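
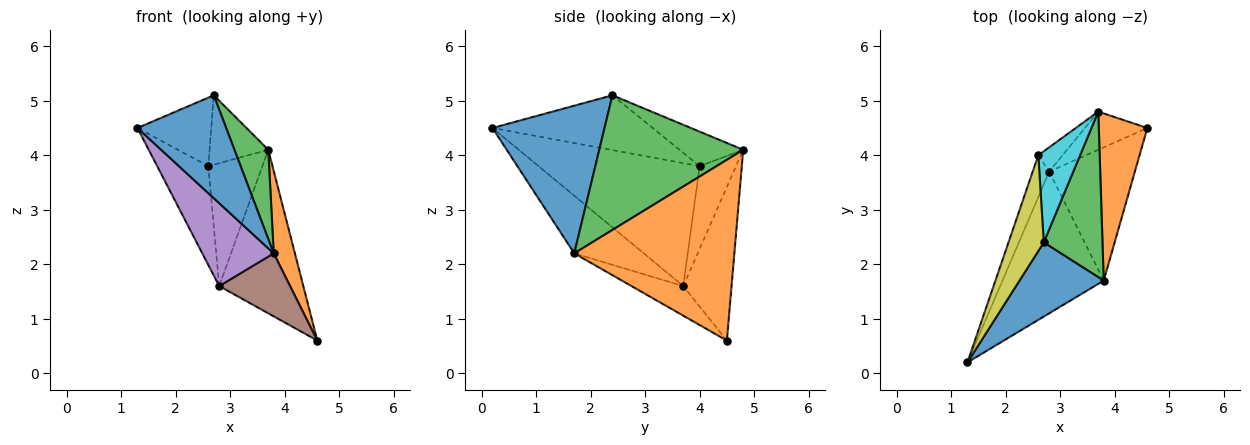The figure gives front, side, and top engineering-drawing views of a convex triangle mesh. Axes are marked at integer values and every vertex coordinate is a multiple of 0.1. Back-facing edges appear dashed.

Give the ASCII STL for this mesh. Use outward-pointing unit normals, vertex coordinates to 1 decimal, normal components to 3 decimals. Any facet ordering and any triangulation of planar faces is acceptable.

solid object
 facet normal 0.716 -0.567 0.408
  outer loop
   vertex 3.8 1.7 2.2
   vertex 2.7 2.4 5.1
   vertex 1.3 0.2 4.5
  endloop
 endfacet
 facet normal 0.958 -0.127 0.257
  outer loop
   vertex 3.8 1.7 2.2
   vertex 4.6 4.5 0.6
   vertex 3.7 4.8 4.1
  endloop
 endfacet
 facet normal 0.896 -0.211 0.391
  outer loop
   vertex 3.8 1.7 2.2
   vertex 3.7 4.8 4.1
   vertex 2.7 2.4 5.1
  endloop
 endfacet
 facet normal -0.488 0.850 -0.198
  outer loop
   vertex 2.8 3.7 1.6
   vertex 3.7 4.8 4.1
   vertex 4.6 4.5 0.6
  endloop
 endfacet
 facet normal -0.441 -0.453 -0.775
  outer loop
   vertex 2.8 3.7 1.6
   vertex 3.8 1.7 2.2
   vertex 1.3 0.2 4.5
  endloop
 endfacet
 facet normal -0.298 -0.408 -0.863
  outer loop
   vertex 2.8 3.7 1.6
   vertex 4.6 4.5 0.6
   vertex 3.8 1.7 2.2
  endloop
 endfacet
 facet normal -0.945 0.300 -0.127
  outer loop
   vertex 2.6 4.0 3.8
   vertex 2.8 3.7 1.6
   vertex 1.3 0.2 4.5
  endloop
 endfacet
 facet normal -0.551 0.819 -0.162
  outer loop
   vertex 2.6 4.0 3.8
   vertex 3.7 4.8 4.1
   vertex 2.8 3.7 1.6
  endloop
 endfacet
 facet normal -0.784 0.361 0.505
  outer loop
   vertex 2.6 4.0 3.8
   vertex 1.3 0.2 4.5
   vertex 2.7 2.4 5.1
  endloop
 endfacet
 facet normal -0.549 0.506 0.665
  outer loop
   vertex 2.6 4.0 3.8
   vertex 2.7 2.4 5.1
   vertex 3.7 4.8 4.1
  endloop
 endfacet
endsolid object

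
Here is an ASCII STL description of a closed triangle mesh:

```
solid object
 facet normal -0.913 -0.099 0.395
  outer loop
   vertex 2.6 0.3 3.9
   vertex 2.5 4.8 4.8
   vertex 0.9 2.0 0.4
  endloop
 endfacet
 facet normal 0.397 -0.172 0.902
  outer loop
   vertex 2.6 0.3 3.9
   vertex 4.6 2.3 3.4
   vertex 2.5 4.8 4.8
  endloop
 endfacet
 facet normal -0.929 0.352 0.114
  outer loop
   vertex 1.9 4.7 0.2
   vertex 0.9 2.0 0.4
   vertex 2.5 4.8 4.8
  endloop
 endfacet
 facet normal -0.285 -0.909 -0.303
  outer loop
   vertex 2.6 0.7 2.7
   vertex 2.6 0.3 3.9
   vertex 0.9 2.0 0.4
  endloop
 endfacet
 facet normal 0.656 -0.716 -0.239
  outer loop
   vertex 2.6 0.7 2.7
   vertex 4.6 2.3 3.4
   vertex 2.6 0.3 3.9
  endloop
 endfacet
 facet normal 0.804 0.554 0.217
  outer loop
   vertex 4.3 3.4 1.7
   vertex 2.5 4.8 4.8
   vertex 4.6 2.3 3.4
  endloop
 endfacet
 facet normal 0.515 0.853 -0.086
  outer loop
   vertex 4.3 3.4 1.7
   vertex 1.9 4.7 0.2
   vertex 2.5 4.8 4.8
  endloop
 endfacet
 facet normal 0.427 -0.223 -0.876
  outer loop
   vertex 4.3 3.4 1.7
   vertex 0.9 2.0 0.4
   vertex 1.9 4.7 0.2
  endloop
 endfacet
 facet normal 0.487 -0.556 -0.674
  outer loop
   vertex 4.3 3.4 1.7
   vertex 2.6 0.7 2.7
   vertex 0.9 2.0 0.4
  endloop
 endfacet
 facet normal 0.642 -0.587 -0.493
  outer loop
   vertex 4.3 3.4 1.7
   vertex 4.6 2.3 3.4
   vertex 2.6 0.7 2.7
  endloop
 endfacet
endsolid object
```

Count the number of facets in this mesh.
10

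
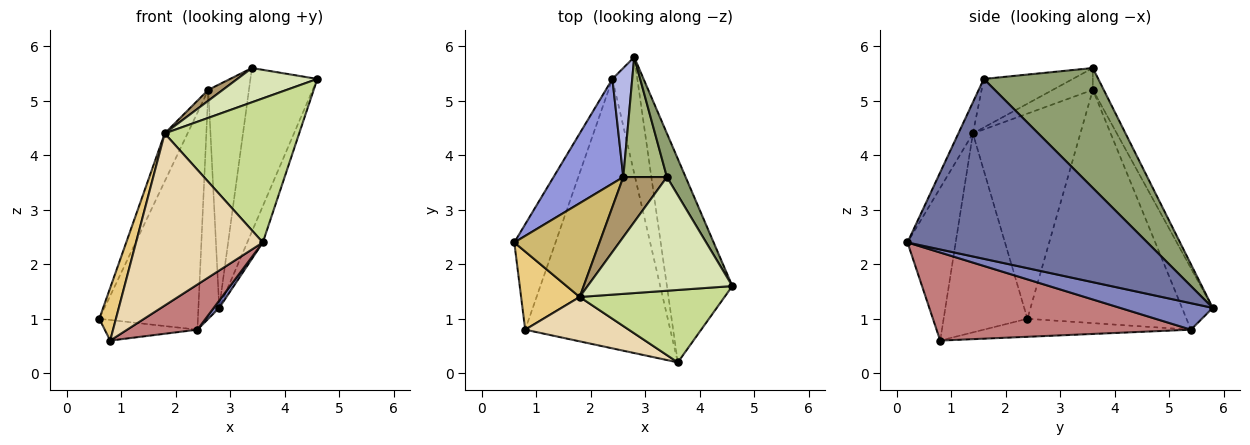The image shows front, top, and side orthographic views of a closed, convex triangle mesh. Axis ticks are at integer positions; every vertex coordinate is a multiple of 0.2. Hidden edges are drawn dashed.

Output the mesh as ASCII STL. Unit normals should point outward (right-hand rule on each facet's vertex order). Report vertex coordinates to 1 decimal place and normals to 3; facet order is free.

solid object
 facet normal 0.938 0.061 -0.341
  outer loop
   vertex 3.6 0.2 2.4
   vertex 2.8 5.8 1.2
   vertex 4.6 1.6 5.4
  endloop
 endfacet
 facet normal 0.728 -0.043 -0.685
  outer loop
   vertex 2.4 5.4 0.8
   vertex 2.8 5.8 1.2
   vertex 3.6 0.2 2.4
  endloop
 endfacet
 facet normal -0.824 0.511 0.246
  outer loop
   vertex 2.4 5.4 0.8
   vertex 0.6 2.4 1.0
   vertex 2.6 3.6 5.2
  endloop
 endfacet
 facet normal -0.800 0.542 0.258
  outer loop
   vertex 2.4 5.4 0.8
   vertex 2.6 3.6 5.2
   vertex 2.8 5.8 1.2
  endloop
 endfacet
 facet normal 0.856 0.500 0.133
  outer loop
   vertex 3.4 3.6 5.6
   vertex 4.6 1.6 5.4
   vertex 2.8 5.8 1.2
  endloop
 endfacet
 facet normal -0.230 0.858 0.460
  outer loop
   vertex 3.4 3.6 5.6
   vertex 2.8 5.8 1.2
   vertex 2.6 3.6 5.2
  endloop
 endfacet
 facet normal -0.096 -0.889 0.447
  outer loop
   vertex 1.8 1.4 4.4
   vertex 3.6 0.2 2.4
   vertex 4.6 1.6 5.4
  endloop
 endfacet
 facet normal -0.306 -0.275 0.912
  outer loop
   vertex 1.8 1.4 4.4
   vertex 4.6 1.6 5.4
   vertex 3.4 3.6 5.6
  endloop
 endfacet
 facet normal -0.441 -0.161 0.883
  outer loop
   vertex 1.8 1.4 4.4
   vertex 3.4 3.6 5.6
   vertex 2.6 3.6 5.2
  endloop
 endfacet
 facet normal -0.906 0.193 0.376
  outer loop
   vertex 1.8 1.4 4.4
   vertex 2.6 3.6 5.2
   vertex 0.6 2.4 1.0
  endloop
 endfacet
 facet normal -0.942 -0.187 0.278
  outer loop
   vertex 0.8 0.8 0.6
   vertex 1.8 1.4 4.4
   vertex 0.6 2.4 1.0
  endloop
 endfacet
 facet normal -0.345 -0.909 0.234
  outer loop
   vertex 0.8 0.8 0.6
   vertex 3.6 0.2 2.4
   vertex 1.8 1.4 4.4
  endloop
 endfacet
 facet normal -0.394 0.176 -0.902
  outer loop
   vertex 0.8 0.8 0.6
   vertex 0.6 2.4 1.0
   vertex 2.4 5.4 0.8
  endloop
 endfacet
 facet normal 0.514 -0.142 -0.846
  outer loop
   vertex 0.8 0.8 0.6
   vertex 2.4 5.4 0.8
   vertex 3.6 0.2 2.4
  endloop
 endfacet
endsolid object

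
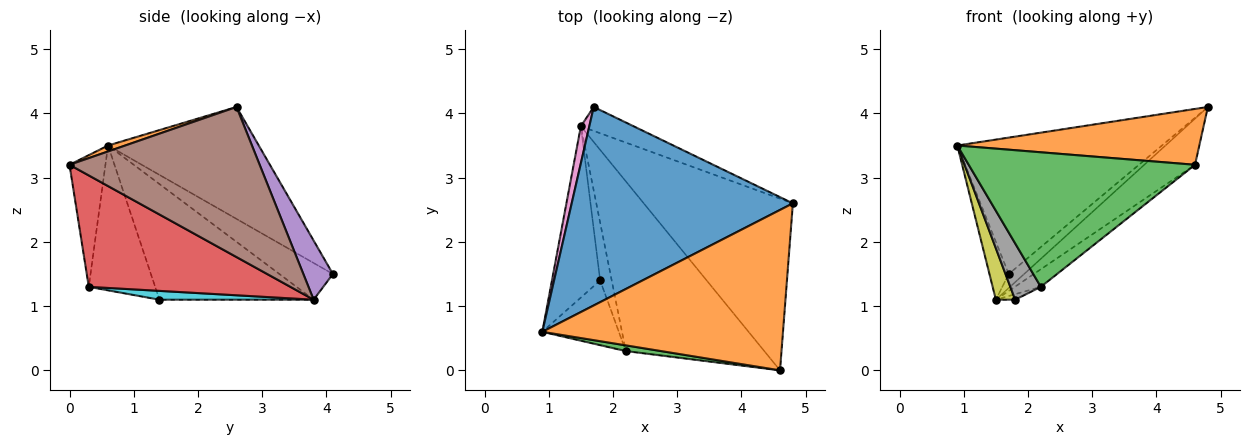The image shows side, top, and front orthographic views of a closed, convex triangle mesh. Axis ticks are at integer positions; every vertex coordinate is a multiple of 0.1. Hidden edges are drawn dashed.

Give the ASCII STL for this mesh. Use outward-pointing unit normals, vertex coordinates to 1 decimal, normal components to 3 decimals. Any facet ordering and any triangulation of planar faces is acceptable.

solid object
 facet normal -0.385 0.523 0.761
  outer loop
   vertex 1.7 4.1 1.5
   vertex 0.9 0.6 3.5
   vertex 4.8 2.6 4.1
  endloop
 endfacet
 facet normal 0.023 -0.329 0.944
  outer loop
   vertex 4.6 0.0 3.2
   vertex 4.8 2.6 4.1
   vertex 0.9 0.6 3.5
  endloop
 endfacet
 facet normal -0.157 -0.987 0.042
  outer loop
   vertex 2.2 0.3 1.3
   vertex 4.6 0.0 3.2
   vertex 0.9 0.6 3.5
  endloop
 endfacet
 facet normal 0.625 0.081 -0.777
  outer loop
   vertex 1.5 3.8 1.1
   vertex 4.6 0.0 3.2
   vertex 2.2 0.3 1.3
  endloop
 endfacet
 facet normal 0.696 0.363 -0.620
  outer loop
   vertex 1.5 3.8 1.1
   vertex 1.7 4.1 1.5
   vertex 4.8 2.6 4.1
  endloop
 endfacet
 facet normal 0.697 0.186 -0.692
  outer loop
   vertex 1.5 3.8 1.1
   vertex 4.8 2.6 4.1
   vertex 4.6 0.0 3.2
  endloop
 endfacet
 facet normal -0.920 0.331 0.212
  outer loop
   vertex 1.5 3.8 1.1
   vertex 0.9 0.6 3.5
   vertex 1.7 4.1 1.5
  endloop
 endfacet
 facet normal -0.819 -0.377 -0.433
  outer loop
   vertex 1.8 1.4 1.1
   vertex 2.2 0.3 1.3
   vertex 0.9 0.6 3.5
  endloop
 endfacet
 facet normal -0.917 -0.115 -0.382
  outer loop
   vertex 1.8 1.4 1.1
   vertex 0.9 0.6 3.5
   vertex 1.5 3.8 1.1
  endloop
 endfacet
 facet normal 0.604 0.076 -0.793
  outer loop
   vertex 1.8 1.4 1.1
   vertex 1.5 3.8 1.1
   vertex 2.2 0.3 1.3
  endloop
 endfacet
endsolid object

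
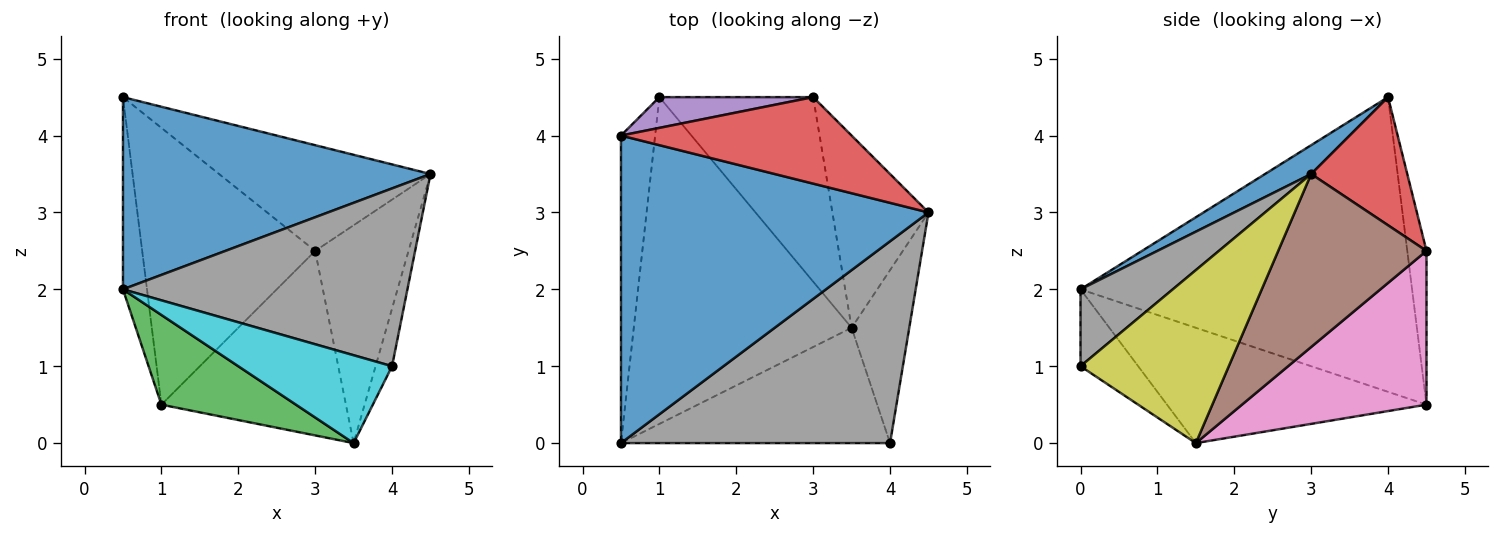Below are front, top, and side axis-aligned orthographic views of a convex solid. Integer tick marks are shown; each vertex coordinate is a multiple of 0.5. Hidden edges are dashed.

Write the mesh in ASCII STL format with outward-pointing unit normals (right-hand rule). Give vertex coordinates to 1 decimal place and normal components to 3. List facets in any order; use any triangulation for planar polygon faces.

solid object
 facet normal 0.079 -0.528 0.845
  outer loop
   vertex 0.5 0.0 2.0
   vertex 4.5 3.0 3.5
   vertex 0.5 4.0 4.5
  endloop
 endfacet
 facet normal -0.991 0.072 -0.115
  outer loop
   vertex 1.0 4.5 0.5
   vertex 0.5 0.0 2.0
   vertex 0.5 4.0 4.5
  endloop
 endfacet
 facet normal -0.455 -0.236 -0.859
  outer loop
   vertex 3.5 1.5 0.0
   vertex 0.5 0.0 2.0
   vertex 1.0 4.5 0.5
  endloop
 endfacet
 facet normal 0.332 0.730 0.597
  outer loop
   vertex 3.0 4.5 2.5
   vertex 0.5 4.0 4.5
   vertex 4.5 3.0 3.5
  endloop
 endfacet
 facet normal -0.110 0.988 0.110
  outer loop
   vertex 3.0 4.5 2.5
   vertex 1.0 4.5 0.5
   vertex 0.5 4.0 4.5
  endloop
 endfacet
 facet normal 0.766 0.482 -0.425
  outer loop
   vertex 3.0 4.5 2.5
   vertex 4.5 3.0 3.5
   vertex 3.5 1.5 0.0
  endloop
 endfacet
 facet normal 0.577 0.577 -0.577
  outer loop
   vertex 3.0 4.5 2.5
   vertex 3.5 1.5 0.0
   vertex 1.0 4.5 0.5
  endloop
 endfacet
 facet normal 0.210 -0.646 0.734
  outer loop
   vertex 4.0 0.0 1.0
   vertex 4.5 3.0 3.5
   vertex 0.5 0.0 2.0
  endloop
 endfacet
 facet normal 0.943 0.105 -0.314
  outer loop
   vertex 4.0 0.0 1.0
   vertex 3.5 1.5 0.0
   vertex 4.5 3.0 3.5
  endloop
 endfacet
 facet normal -0.222 -0.591 -0.776
  outer loop
   vertex 4.0 0.0 1.0
   vertex 0.5 0.0 2.0
   vertex 3.5 1.5 0.0
  endloop
 endfacet
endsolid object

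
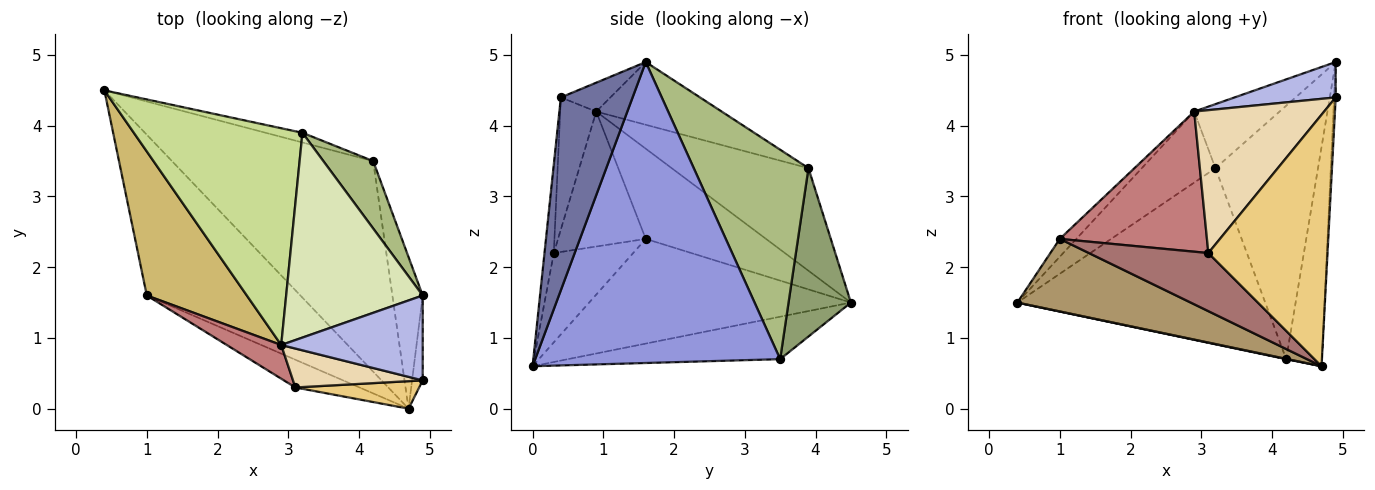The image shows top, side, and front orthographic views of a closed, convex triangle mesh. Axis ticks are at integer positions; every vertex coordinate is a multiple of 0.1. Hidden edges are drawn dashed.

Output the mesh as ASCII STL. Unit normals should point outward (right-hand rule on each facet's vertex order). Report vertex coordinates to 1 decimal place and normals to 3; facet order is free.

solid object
 facet normal 0.998 0.023 -0.055
  outer loop
   vertex 4.7 0.0 0.6
   vertex 4.9 1.6 4.9
   vertex 4.9 0.4 4.4
  endloop
 endfacet
 facet normal -0.206 -0.002 -0.978
  outer loop
   vertex 4.2 3.5 0.7
   vertex 4.7 0.0 0.6
   vertex 0.4 4.5 1.5
  endloop
 endfacet
 facet normal 0.985 0.144 -0.099
  outer loop
   vertex 4.2 3.5 0.7
   vertex 4.9 1.6 4.9
   vertex 4.7 0.0 0.6
  endloop
 endfacet
 facet normal -0.185 -0.378 0.907
  outer loop
   vertex 2.9 0.9 4.2
   vertex 4.9 0.4 4.4
   vertex 4.9 1.6 4.9
  endloop
 endfacet
 facet normal 0.244 0.968 -0.053
  outer loop
   vertex 3.2 3.9 3.4
   vertex 4.2 3.5 0.7
   vertex 0.4 4.5 1.5
  endloop
 endfacet
 facet normal 0.734 0.656 0.175
  outer loop
   vertex 3.2 3.9 3.4
   vertex 4.9 1.6 4.9
   vertex 4.2 3.5 0.7
  endloop
 endfacet
 facet normal -0.501 0.269 0.823
  outer loop
   vertex 3.2 3.9 3.4
   vertex 0.4 4.5 1.5
   vertex 2.9 0.9 4.2
  endloop
 endfacet
 facet normal -0.402 0.273 0.874
  outer loop
   vertex 3.2 3.9 3.4
   vertex 2.9 0.9 4.2
   vertex 4.9 1.6 4.9
  endloop
 endfacet
 facet normal -0.528 -0.349 -0.774
  outer loop
   vertex 1.0 1.6 2.4
   vertex 0.4 4.5 1.5
   vertex 4.7 0.0 0.6
  endloop
 endfacet
 facet normal -0.667 0.092 0.740
  outer loop
   vertex 1.0 1.6 2.4
   vertex 2.9 0.9 4.2
   vertex 0.4 4.5 1.5
  endloop
 endfacet
 facet normal -0.077 -0.991 0.108
  outer loop
   vertex 3.1 0.3 2.2
   vertex 4.7 0.0 0.6
   vertex 4.9 0.4 4.4
  endloop
 endfacet
 facet normal -0.258 -0.932 0.254
  outer loop
   vertex 3.1 0.3 2.2
   vertex 4.9 0.4 4.4
   vertex 2.9 0.9 4.2
  endloop
 endfacet
 facet normal -0.514 -0.774 -0.369
  outer loop
   vertex 3.1 0.3 2.2
   vertex 1.0 1.6 2.4
   vertex 4.7 0.0 0.6
  endloop
 endfacet
 facet normal -0.501 -0.841 0.202
  outer loop
   vertex 3.1 0.3 2.2
   vertex 2.9 0.9 4.2
   vertex 1.0 1.6 2.4
  endloop
 endfacet
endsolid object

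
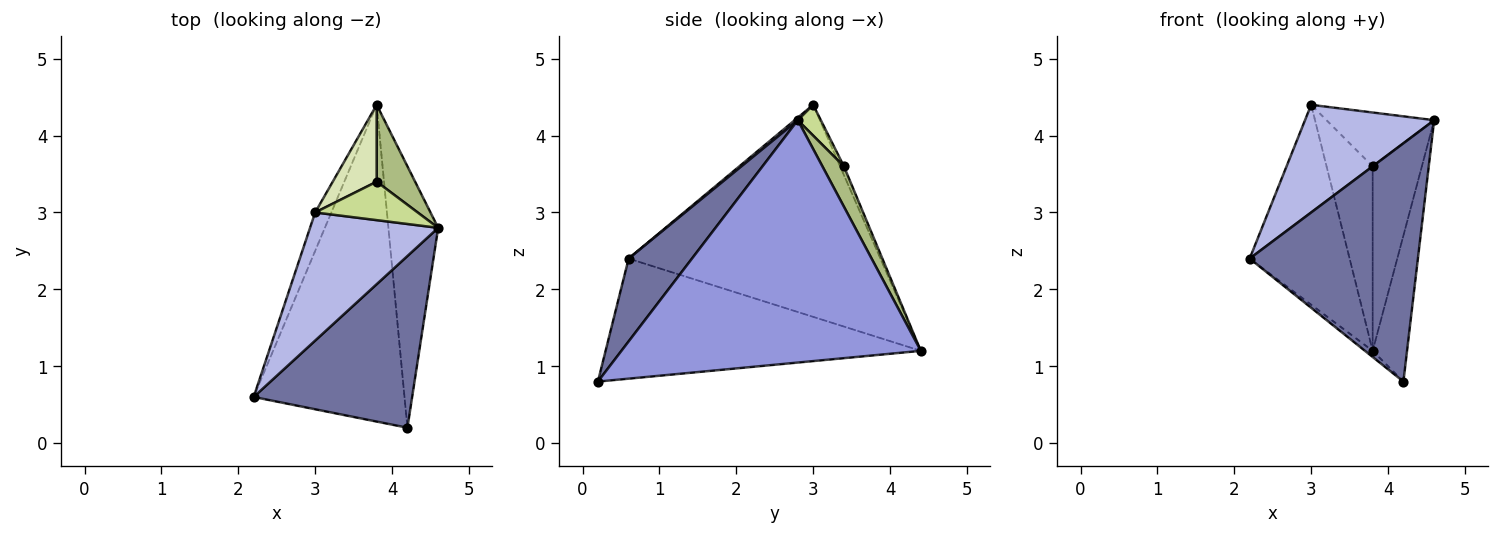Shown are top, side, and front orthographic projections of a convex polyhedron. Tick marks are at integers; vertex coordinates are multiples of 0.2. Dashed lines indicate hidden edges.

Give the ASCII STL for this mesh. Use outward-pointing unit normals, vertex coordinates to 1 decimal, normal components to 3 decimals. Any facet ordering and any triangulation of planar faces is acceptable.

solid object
 facet normal 0.292 -0.776 0.559
  outer loop
   vertex 4.2 0.2 0.8
   vertex 4.6 2.8 4.2
   vertex 2.2 0.6 2.4
  endloop
 endfacet
 facet normal -0.623 0.015 -0.782
  outer loop
   vertex 4.2 0.2 0.8
   vertex 2.2 0.6 2.4
   vertex 3.8 4.4 1.2
  endloop
 endfacet
 facet normal 0.973 0.112 -0.200
  outer loop
   vertex 4.2 0.2 0.8
   vertex 3.8 4.4 1.2
   vertex 4.6 2.8 4.2
  endloop
 endfacet
 facet normal 0.015 -0.643 0.766
  outer loop
   vertex 3.0 3.0 4.4
   vertex 2.2 0.6 2.4
   vertex 4.6 2.8 4.2
  endloop
 endfacet
 facet normal -0.927 0.368 -0.071
  outer loop
   vertex 3.0 3.0 4.4
   vertex 3.8 4.4 1.2
   vertex 2.2 0.6 2.4
  endloop
 endfacet
 facet normal 0.374 0.856 0.357
  outer loop
   vertex 3.8 3.4 3.6
   vertex 4.6 2.8 4.2
   vertex 3.8 4.4 1.2
  endloop
 endfacet
 facet normal 0.172 0.802 0.573
  outer loop
   vertex 3.8 3.4 3.6
   vertex 3.0 3.0 4.4
   vertex 4.6 2.8 4.2
  endloop
 endfacet
 facet normal -0.077 0.920 0.383
  outer loop
   vertex 3.8 3.4 3.6
   vertex 3.8 4.4 1.2
   vertex 3.0 3.0 4.4
  endloop
 endfacet
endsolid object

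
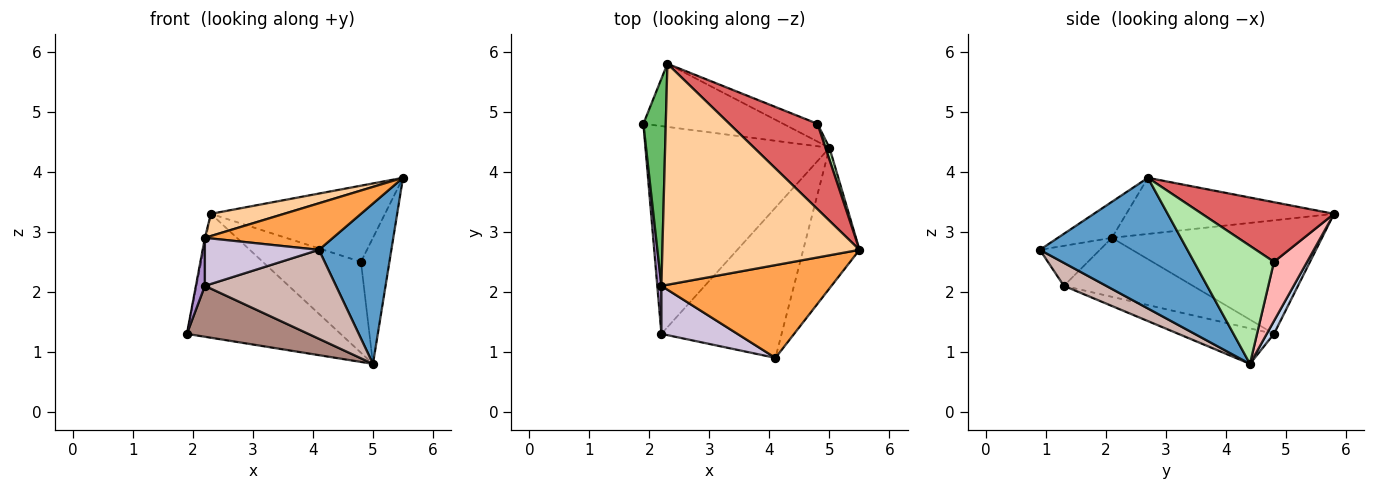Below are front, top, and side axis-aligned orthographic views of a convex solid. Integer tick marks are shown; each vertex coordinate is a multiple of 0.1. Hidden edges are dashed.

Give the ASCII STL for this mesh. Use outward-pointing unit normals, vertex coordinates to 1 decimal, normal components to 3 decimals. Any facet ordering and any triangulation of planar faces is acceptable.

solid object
 facet normal 0.837 -0.411 -0.360
  outer loop
   vertex 5.0 4.4 0.8
   vertex 5.5 2.7 3.9
   vertex 4.1 0.9 2.7
  endloop
 endfacet
 facet normal 0.042 0.890 -0.453
  outer loop
   vertex 2.3 5.8 3.3
   vertex 5.0 4.4 0.8
   vertex 1.9 4.8 1.3
  endloop
 endfacet
 facet normal -0.186 -0.441 0.878
  outer loop
   vertex 2.2 2.1 2.9
   vertex 4.1 0.9 2.7
   vertex 5.5 2.7 3.9
  endloop
 endfacet
 facet normal -0.273 -0.096 0.957
  outer loop
   vertex 2.2 2.1 2.9
   vertex 5.5 2.7 3.9
   vertex 2.3 5.8 3.3
  endloop
 endfacet
 facet normal -0.981 0.006 0.193
  outer loop
   vertex 2.2 2.1 2.9
   vertex 2.3 5.8 3.3
   vertex 1.9 4.8 1.3
  endloop
 endfacet
 facet normal 0.942 0.335 0.032
  outer loop
   vertex 4.8 4.8 2.5
   vertex 5.5 2.7 3.9
   vertex 5.0 4.4 0.8
  endloop
 endfacet
 facet normal 0.451 0.594 0.666
  outer loop
   vertex 4.8 4.8 2.5
   vertex 2.3 5.8 3.3
   vertex 5.5 2.7 3.9
  endloop
 endfacet
 facet normal 0.314 0.932 -0.182
  outer loop
   vertex 4.8 4.8 2.5
   vertex 5.0 4.4 0.8
   vertex 2.3 5.8 3.3
  endloop
 endfacet
 facet normal -0.995 -0.069 0.069
  outer loop
   vertex 2.2 1.3 2.1
   vertex 2.2 2.1 2.9
   vertex 1.9 4.8 1.3
  endloop
 endfacet
 facet normal -0.349 -0.663 0.663
  outer loop
   vertex 2.2 1.3 2.1
   vertex 4.1 0.9 2.7
   vertex 2.2 2.1 2.9
  endloop
 endfacet
 facet normal -0.184 -0.234 -0.955
  outer loop
   vertex 2.2 1.3 2.1
   vertex 1.9 4.8 1.3
   vertex 5.0 4.4 0.8
  endloop
 endfacet
 facet normal 0.162 -0.503 -0.849
  outer loop
   vertex 2.2 1.3 2.1
   vertex 5.0 4.4 0.8
   vertex 4.1 0.9 2.7
  endloop
 endfacet
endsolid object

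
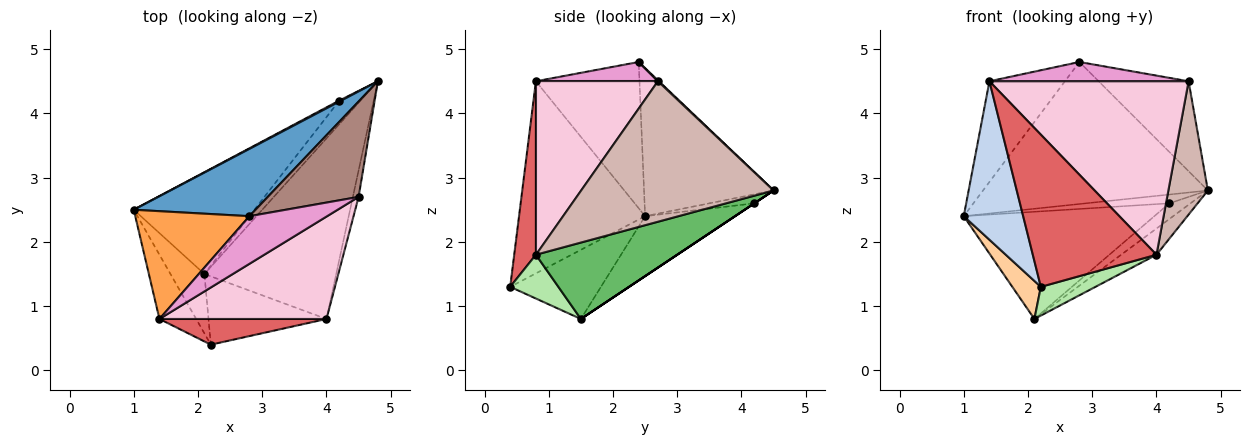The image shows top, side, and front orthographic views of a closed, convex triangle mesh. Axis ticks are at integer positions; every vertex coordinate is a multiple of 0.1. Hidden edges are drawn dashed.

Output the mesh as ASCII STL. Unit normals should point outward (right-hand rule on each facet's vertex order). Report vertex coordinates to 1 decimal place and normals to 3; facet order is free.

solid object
 facet normal -0.462 0.802 0.380
  outer loop
   vertex 2.8 2.4 4.8
   vertex 4.8 4.5 2.8
   vertex 1.0 2.5 2.4
  endloop
 endfacet
 facet normal -0.891 -0.420 -0.170
  outer loop
   vertex 1.4 0.8 4.5
   vertex 1.0 2.5 2.4
   vertex 2.2 0.4 1.3
  endloop
 endfacet
 facet normal -0.684 0.498 0.533
  outer loop
   vertex 1.4 0.8 4.5
   vertex 2.8 2.4 4.8
   vertex 1.0 2.5 2.4
  endloop
 endfacet
 facet normal -0.864 -0.271 -0.424
  outer loop
   vertex 2.1 1.5 0.8
   vertex 2.2 0.4 1.3
   vertex 1.0 2.5 2.4
  endloop
 endfacet
 facet normal 0.498 0.124 -0.858
  outer loop
   vertex 4.0 0.8 1.8
   vertex 2.1 1.5 0.8
   vertex 4.8 4.5 2.8
  endloop
 endfacet
 facet normal 0.324 -0.367 -0.872
  outer loop
   vertex 4.0 0.8 1.8
   vertex 2.2 0.4 1.3
   vertex 2.1 1.5 0.8
  endloop
 endfacet
 facet normal 0.170 -0.972 0.164
  outer loop
   vertex 4.0 0.8 1.8
   vertex 1.4 0.8 4.5
   vertex 2.2 0.4 1.3
  endloop
 endfacet
 facet normal -0.472 0.876 0.101
  outer loop
   vertex 4.2 4.2 2.6
   vertex 1.0 2.5 2.4
   vertex 4.8 4.5 2.8
  endloop
 endfacet
 facet normal -0.324 0.686 -0.651
  outer loop
   vertex 4.2 4.2 2.6
   vertex 2.1 1.5 0.8
   vertex 1.0 2.5 2.4
  endloop
 endfacet
 facet normal 0.000 0.555 -0.832
  outer loop
   vertex 4.2 4.2 2.6
   vertex 4.8 4.5 2.8
   vertex 2.1 1.5 0.8
  endloop
 endfacet
 facet normal 0.007 0.686 0.728
  outer loop
   vertex 4.5 2.7 4.5
   vertex 4.8 4.5 2.8
   vertex 2.8 2.4 4.8
  endloop
 endfacet
 facet normal 0.979 -0.201 -0.040
  outer loop
   vertex 4.5 2.7 4.5
   vertex 4.0 0.8 1.8
   vertex 4.8 4.5 2.8
  endloop
 endfacet
 facet normal 0.224 -0.365 0.904
  outer loop
   vertex 4.5 2.7 4.5
   vertex 2.8 2.4 4.8
   vertex 1.4 0.8 4.5
  endloop
 endfacet
 facet normal 0.467 -0.762 0.450
  outer loop
   vertex 4.5 2.7 4.5
   vertex 1.4 0.8 4.5
   vertex 4.0 0.8 1.8
  endloop
 endfacet
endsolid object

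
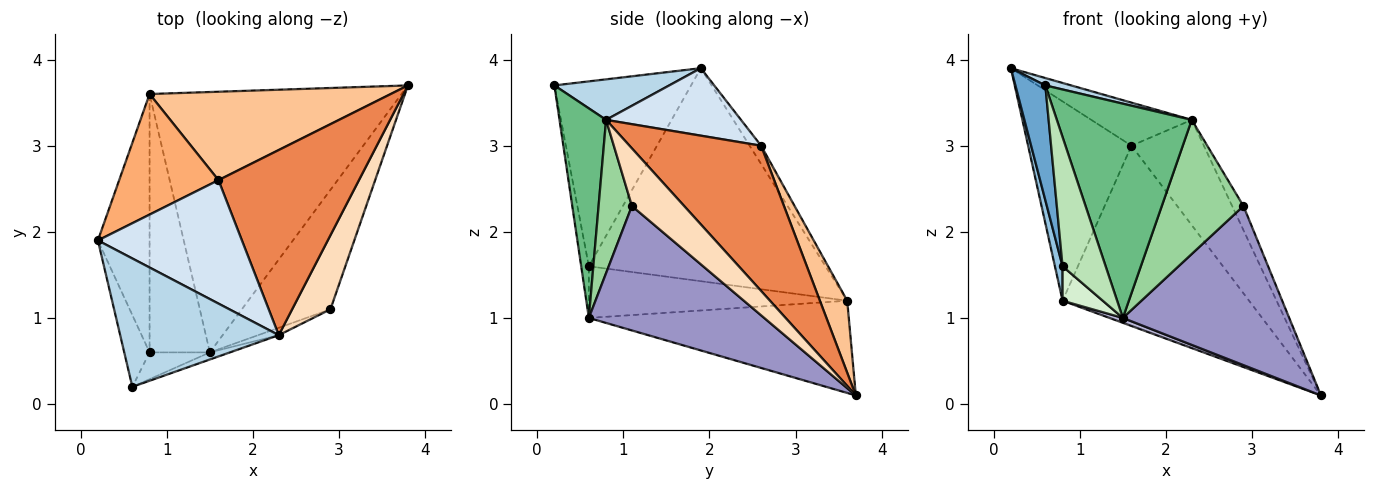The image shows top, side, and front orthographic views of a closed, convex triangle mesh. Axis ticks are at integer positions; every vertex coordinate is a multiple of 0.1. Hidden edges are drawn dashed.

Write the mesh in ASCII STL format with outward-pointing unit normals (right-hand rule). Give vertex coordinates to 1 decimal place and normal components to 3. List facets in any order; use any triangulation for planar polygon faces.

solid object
 facet normal -0.968 -0.212 -0.133
  outer loop
   vertex 0.8 0.6 1.6
   vertex 0.6 0.2 3.7
   vertex 0.2 1.9 3.9
  endloop
 endfacet
 facet normal -0.971 -0.031 -0.236
  outer loop
   vertex 0.8 3.6 1.2
   vertex 0.8 0.6 1.6
   vertex 0.2 1.9 3.9
  endloop
 endfacet
 facet normal 0.247 -0.056 0.967
  outer loop
   vertex 2.3 0.8 3.3
   vertex 0.2 1.9 3.9
   vertex 0.6 0.2 3.7
  endloop
 endfacet
 facet normal 0.404 0.301 0.864
  outer loop
   vertex 1.6 2.6 3.0
   vertex 0.2 1.9 3.9
   vertex 2.3 0.8 3.3
  endloop
 endfacet
 facet normal 0.668 0.368 0.647
  outer loop
   vertex 1.6 2.6 3.0
   vertex 2.3 0.8 3.3
   vertex 3.8 3.7 0.1
  endloop
 endfacet
 facet normal -0.095 0.852 0.515
  outer loop
   vertex 1.6 2.6 3.0
   vertex 0.8 3.6 1.2
   vertex 0.2 1.9 3.9
  endloop
 endfacet
 facet normal 0.130 0.890 0.437
  outer loop
   vertex 1.6 2.6 3.0
   vertex 3.8 3.7 0.1
   vertex 0.8 3.6 1.2
  endloop
 endfacet
 facet normal 0.819 0.177 0.545
  outer loop
   vertex 2.9 1.1 2.3
   vertex 3.8 3.7 0.1
   vertex 2.3 0.8 3.3
  endloop
 endfacet
 facet normal 0.326 -0.945 -0.031
  outer loop
   vertex 1.5 0.6 1.0
   vertex 2.3 0.8 3.3
   vertex 0.6 0.2 3.7
  endloop
 endfacet
 facet normal 0.377 -0.925 -0.051
  outer loop
   vertex 1.5 0.6 1.0
   vertex 2.9 1.1 2.3
   vertex 2.3 0.8 3.3
  endloop
 endfacet
 facet normal -0.171 -0.965 -0.200
  outer loop
   vertex 1.5 0.6 1.0
   vertex 0.6 0.2 3.7
   vertex 0.8 0.6 1.6
  endloop
 endfacet
 facet normal -0.647 -0.101 -0.755
  outer loop
   vertex 1.5 0.6 1.0
   vertex 0.8 0.6 1.6
   vertex 0.8 3.6 1.2
  endloop
 endfacet
 facet normal 0.645 -0.611 -0.459
  outer loop
   vertex 1.5 0.6 1.0
   vertex 3.8 3.7 0.1
   vertex 2.9 1.1 2.3
  endloop
 endfacet
 facet normal -0.344 -0.018 -0.939
  outer loop
   vertex 1.5 0.6 1.0
   vertex 0.8 3.6 1.2
   vertex 3.8 3.7 0.1
  endloop
 endfacet
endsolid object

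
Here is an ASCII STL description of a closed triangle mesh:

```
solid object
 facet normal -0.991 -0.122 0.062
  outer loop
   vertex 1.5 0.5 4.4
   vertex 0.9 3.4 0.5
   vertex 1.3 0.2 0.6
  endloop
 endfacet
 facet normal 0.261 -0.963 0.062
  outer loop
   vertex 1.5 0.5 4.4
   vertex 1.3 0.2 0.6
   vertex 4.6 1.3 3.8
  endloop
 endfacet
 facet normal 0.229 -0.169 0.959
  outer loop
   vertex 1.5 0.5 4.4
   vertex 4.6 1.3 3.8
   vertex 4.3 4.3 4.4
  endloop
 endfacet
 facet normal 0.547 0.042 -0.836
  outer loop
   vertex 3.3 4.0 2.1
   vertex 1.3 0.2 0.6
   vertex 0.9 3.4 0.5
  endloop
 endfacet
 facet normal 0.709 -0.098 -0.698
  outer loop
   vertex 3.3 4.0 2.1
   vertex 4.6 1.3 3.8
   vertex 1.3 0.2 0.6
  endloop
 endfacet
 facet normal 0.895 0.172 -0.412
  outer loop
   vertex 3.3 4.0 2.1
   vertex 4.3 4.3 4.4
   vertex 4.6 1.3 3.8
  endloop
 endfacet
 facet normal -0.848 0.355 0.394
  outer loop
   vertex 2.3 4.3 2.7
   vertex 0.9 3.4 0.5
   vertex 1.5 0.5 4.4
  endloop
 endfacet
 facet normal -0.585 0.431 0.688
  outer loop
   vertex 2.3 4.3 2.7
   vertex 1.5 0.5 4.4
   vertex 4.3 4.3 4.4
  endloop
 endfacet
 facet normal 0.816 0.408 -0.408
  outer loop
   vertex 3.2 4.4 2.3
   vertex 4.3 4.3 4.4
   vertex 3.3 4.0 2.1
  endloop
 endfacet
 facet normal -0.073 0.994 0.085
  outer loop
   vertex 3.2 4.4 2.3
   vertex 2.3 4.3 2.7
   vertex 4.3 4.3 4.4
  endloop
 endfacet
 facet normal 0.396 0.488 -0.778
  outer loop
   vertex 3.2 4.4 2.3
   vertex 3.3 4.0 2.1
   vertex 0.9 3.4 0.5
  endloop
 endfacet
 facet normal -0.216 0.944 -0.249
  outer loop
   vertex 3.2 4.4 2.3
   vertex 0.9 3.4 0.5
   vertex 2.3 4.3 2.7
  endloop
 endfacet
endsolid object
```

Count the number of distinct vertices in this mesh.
8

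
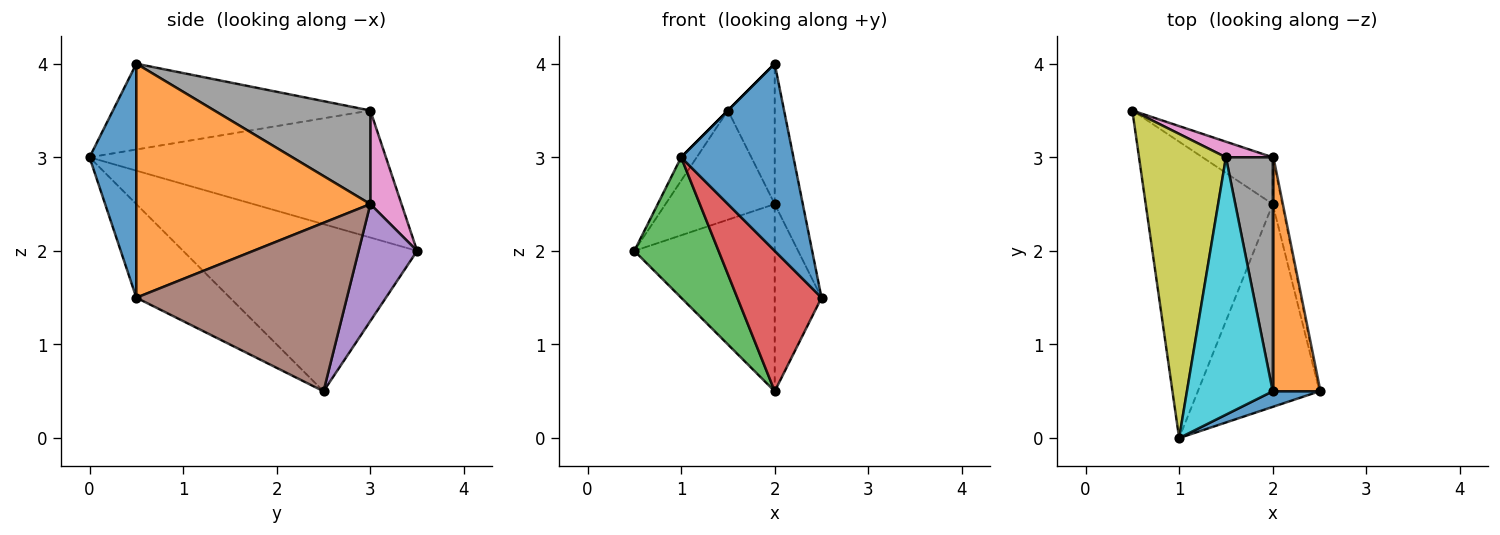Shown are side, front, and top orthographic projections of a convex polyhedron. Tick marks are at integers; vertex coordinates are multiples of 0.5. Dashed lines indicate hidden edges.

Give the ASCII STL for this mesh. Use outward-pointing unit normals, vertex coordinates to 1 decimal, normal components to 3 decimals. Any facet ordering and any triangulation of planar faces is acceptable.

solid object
 facet normal 0.383 -0.920 0.077
  outer loop
   vertex 2.0 0.5 4.0
   vertex 1.0 0.0 3.0
   vertex 2.5 0.5 1.5
  endloop
 endfacet
 facet normal 0.974 0.117 0.195
  outer loop
   vertex 2.0 3.0 2.5
   vertex 2.0 0.5 4.0
   vertex 2.5 0.5 1.5
  endloop
 endfacet
 facet normal -0.765 -0.276 -0.582
  outer loop
   vertex 2.0 2.5 0.5
   vertex 1.0 0.0 3.0
   vertex 0.5 3.5 2.0
  endloop
 endfacet
 facet normal -0.535 -0.481 -0.695
  outer loop
   vertex 2.0 2.5 0.5
   vertex 2.5 0.5 1.5
   vertex 1.0 0.0 3.0
  endloop
 endfacet
 facet normal 0.375 0.899 -0.225
  outer loop
   vertex 2.0 2.5 0.5
   vertex 0.5 3.5 2.0
   vertex 2.0 3.0 2.5
  endloop
 endfacet
 facet normal 0.975 0.217 -0.054
  outer loop
   vertex 2.0 2.5 0.5
   vertex 2.0 3.0 2.5
   vertex 2.5 0.5 1.5
  endloop
 endfacet
 facet normal 0.272 0.953 0.136
  outer loop
   vertex 1.5 3.0 3.5
   vertex 2.0 3.0 2.5
   vertex 0.5 3.5 2.0
  endloop
 endfacet
 facet normal 0.864 0.259 0.432
  outer loop
   vertex 1.5 3.0 3.5
   vertex 2.0 0.5 4.0
   vertex 2.0 3.0 2.5
  endloop
 endfacet
 facet normal -0.825 0.043 0.564
  outer loop
   vertex 1.5 3.0 3.5
   vertex 0.5 3.5 2.0
   vertex 1.0 0.0 3.0
  endloop
 endfacet
 facet normal -0.707 0.000 0.707
  outer loop
   vertex 1.5 3.0 3.5
   vertex 1.0 0.0 3.0
   vertex 2.0 0.5 4.0
  endloop
 endfacet
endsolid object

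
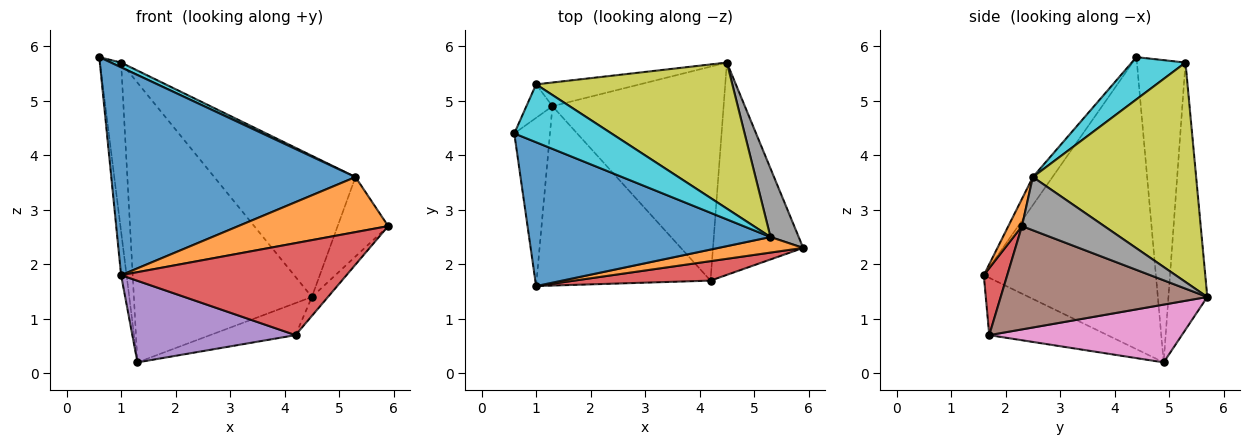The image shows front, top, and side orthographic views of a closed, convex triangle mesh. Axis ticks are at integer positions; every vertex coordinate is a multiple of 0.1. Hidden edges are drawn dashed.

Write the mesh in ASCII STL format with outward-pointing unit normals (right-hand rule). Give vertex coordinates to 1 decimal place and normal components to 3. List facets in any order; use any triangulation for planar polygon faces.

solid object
 facet normal -0.992 0.031 -0.121
  outer loop
   vertex 1.3 4.9 0.2
   vertex 1.0 1.6 1.8
   vertex 0.6 4.4 5.8
  endloop
 endfacet
 facet normal -0.914 0.398 -0.079
  outer loop
   vertex 1.0 5.3 5.7
   vertex 1.3 4.9 0.2
   vertex 0.6 4.4 5.8
  endloop
 endfacet
 facet normal -0.213 0.974 -0.082
  outer loop
   vertex 1.0 5.3 5.7
   vertex 4.5 5.7 1.4
   vertex 1.3 4.9 0.2
  endloop
 endfacet
 facet normal 0.101 -0.973 0.206
  outer loop
   vertex 4.2 1.7 0.7
   vertex 5.9 2.3 2.7
   vertex 1.0 1.6 1.8
  endloop
 endfacet
 facet normal -0.287 -0.397 -0.872
  outer loop
   vertex 4.2 1.7 0.7
   vertex 1.0 1.6 1.8
   vertex 1.3 4.9 0.2
  endloop
 endfacet
 facet normal 0.752 0.059 -0.657
  outer loop
   vertex 4.2 1.7 0.7
   vertex 4.5 5.7 1.4
   vertex 5.9 2.3 2.7
  endloop
 endfacet
 facet normal 0.317 0.140 -0.938
  outer loop
   vertex 4.2 1.7 0.7
   vertex 1.3 4.9 0.2
   vertex 4.5 5.7 1.4
  endloop
 endfacet
 facet normal 0.776 0.477 0.412
  outer loop
   vertex 5.3 2.5 3.6
   vertex 5.9 2.3 2.7
   vertex 4.5 5.7 1.4
  endloop
 endfacet
 facet normal 0.626 0.542 0.560
  outer loop
   vertex 5.3 2.5 3.6
   vertex 4.5 5.7 1.4
   vertex 1.0 5.3 5.7
  endloop
 endfacet
 facet normal 0.398 -0.075 0.914
  outer loop
   vertex 5.3 2.5 3.6
   vertex 1.0 5.3 5.7
   vertex 0.6 4.4 5.8
  endloop
 endfacet
 facet normal -0.066 -0.821 0.568
  outer loop
   vertex 5.3 2.5 3.6
   vertex 0.6 4.4 5.8
   vertex 1.0 1.6 1.8
  endloop
 endfacet
 facet normal 0.087 -0.959 0.271
  outer loop
   vertex 5.3 2.5 3.6
   vertex 1.0 1.6 1.8
   vertex 5.9 2.3 2.7
  endloop
 endfacet
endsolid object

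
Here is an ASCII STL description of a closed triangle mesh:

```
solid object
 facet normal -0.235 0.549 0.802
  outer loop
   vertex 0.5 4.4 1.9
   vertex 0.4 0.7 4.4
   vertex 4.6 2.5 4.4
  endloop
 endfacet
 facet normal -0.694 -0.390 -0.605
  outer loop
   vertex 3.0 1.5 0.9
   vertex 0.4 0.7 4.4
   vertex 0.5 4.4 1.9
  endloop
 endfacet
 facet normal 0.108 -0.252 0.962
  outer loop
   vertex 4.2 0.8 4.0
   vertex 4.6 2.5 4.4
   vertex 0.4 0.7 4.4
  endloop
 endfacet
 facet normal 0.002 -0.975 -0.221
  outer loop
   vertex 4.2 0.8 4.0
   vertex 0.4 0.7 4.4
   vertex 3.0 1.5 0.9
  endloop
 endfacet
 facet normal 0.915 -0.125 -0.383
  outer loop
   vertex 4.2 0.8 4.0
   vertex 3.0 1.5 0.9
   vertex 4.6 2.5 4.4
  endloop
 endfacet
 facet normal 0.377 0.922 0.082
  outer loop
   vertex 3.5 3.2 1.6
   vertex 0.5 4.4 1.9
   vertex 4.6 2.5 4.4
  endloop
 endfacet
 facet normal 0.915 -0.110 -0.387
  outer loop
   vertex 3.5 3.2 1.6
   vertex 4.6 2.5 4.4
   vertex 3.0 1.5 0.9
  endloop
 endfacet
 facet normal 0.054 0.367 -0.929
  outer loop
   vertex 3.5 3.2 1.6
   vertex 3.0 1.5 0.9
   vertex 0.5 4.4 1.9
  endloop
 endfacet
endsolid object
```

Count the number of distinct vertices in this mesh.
6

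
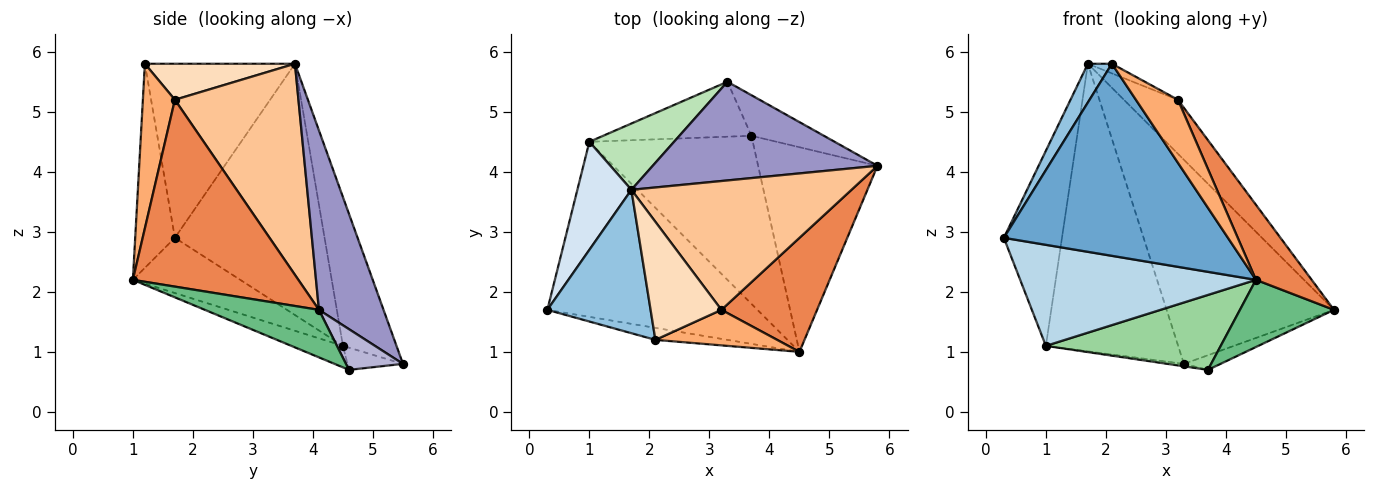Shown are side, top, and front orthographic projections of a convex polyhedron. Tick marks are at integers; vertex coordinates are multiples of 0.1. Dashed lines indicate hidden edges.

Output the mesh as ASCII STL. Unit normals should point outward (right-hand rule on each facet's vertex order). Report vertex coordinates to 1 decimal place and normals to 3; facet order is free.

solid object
 facet normal -0.174 -0.983 -0.061
  outer loop
   vertex 2.1 1.2 5.8
   vertex 0.3 1.7 2.9
   vertex 4.5 1.0 2.2
  endloop
 endfacet
 facet normal -0.852 -0.136 0.505
  outer loop
   vertex 1.7 3.7 5.8
   vertex 0.3 1.7 2.9
   vertex 2.1 1.2 5.8
  endloop
 endfacet
 facet normal -0.222 -0.487 -0.844
  outer loop
   vertex 1.0 4.5 1.1
   vertex 4.5 1.0 2.2
   vertex 0.3 1.7 2.9
  endloop
 endfacet
 facet normal -0.914 0.355 0.197
  outer loop
   vertex 1.0 4.5 1.1
   vertex 0.3 1.7 2.9
   vertex 1.7 3.7 5.8
  endloop
 endfacet
 facet normal 0.853 -0.287 0.436
  outer loop
   vertex 3.2 1.7 5.2
   vertex 4.5 1.0 2.2
   vertex 5.8 4.1 1.7
  endloop
 endfacet
 facet normal 0.553 -0.726 0.409
  outer loop
   vertex 3.2 1.7 5.2
   vertex 2.1 1.2 5.8
   vertex 4.5 1.0 2.2
  endloop
 endfacet
 facet normal 0.663 0.290 0.691
  outer loop
   vertex 3.2 1.7 5.2
   vertex 5.8 4.1 1.7
   vertex 1.7 3.7 5.8
  endloop
 endfacet
 facet normal 0.452 0.072 0.889
  outer loop
   vertex 3.2 1.7 5.2
   vertex 1.7 3.7 5.8
   vertex 2.1 1.2 5.8
  endloop
 endfacet
 facet normal 0.354 -0.292 -0.889
  outer loop
   vertex 3.7 4.6 0.7
   vertex 5.8 4.1 1.7
   vertex 4.5 1.0 2.2
  endloop
 endfacet
 facet normal -0.119 -0.404 -0.907
  outer loop
   vertex 3.7 4.6 0.7
   vertex 4.5 1.0 2.2
   vertex 1.0 4.5 1.1
  endloop
 endfacet
 facet normal -0.367 0.907 0.209
  outer loop
   vertex 3.3 5.5 0.8
   vertex 1.0 4.5 1.1
   vertex 1.7 3.7 5.8
  endloop
 endfacet
 facet normal -0.148 0.044 -0.988
  outer loop
   vertex 3.3 5.5 0.8
   vertex 3.7 4.6 0.7
   vertex 1.0 4.5 1.1
  endloop
 endfacet
 facet normal 0.328 0.850 0.411
  outer loop
   vertex 3.3 5.5 0.8
   vertex 1.7 3.7 5.8
   vertex 5.8 4.1 1.7
  endloop
 endfacet
 facet normal 0.467 0.300 -0.832
  outer loop
   vertex 3.3 5.5 0.8
   vertex 5.8 4.1 1.7
   vertex 3.7 4.6 0.7
  endloop
 endfacet
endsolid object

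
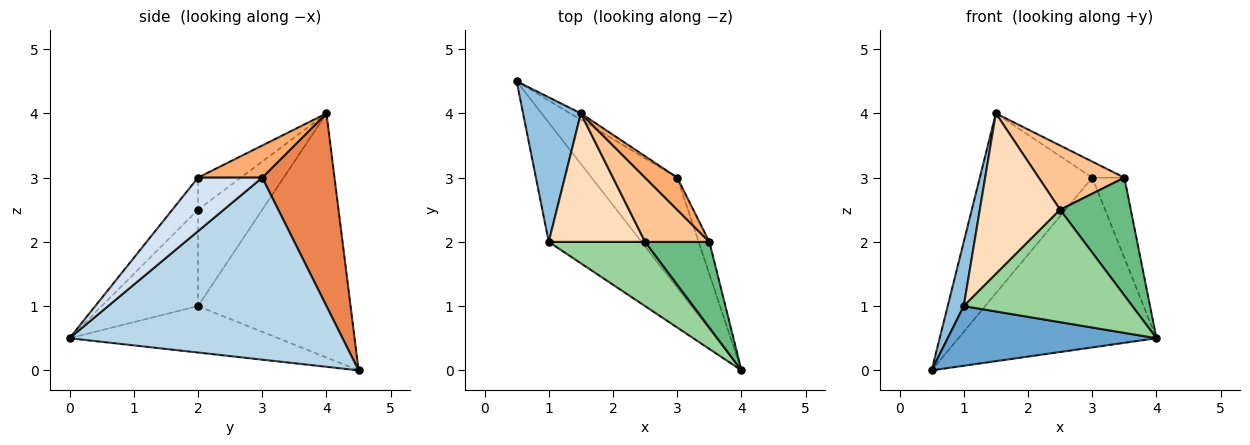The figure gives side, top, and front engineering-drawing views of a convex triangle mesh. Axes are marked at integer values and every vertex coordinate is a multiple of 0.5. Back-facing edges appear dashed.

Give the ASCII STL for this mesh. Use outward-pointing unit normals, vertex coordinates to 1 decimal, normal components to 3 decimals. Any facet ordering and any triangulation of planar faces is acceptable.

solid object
 facet normal -0.408 -0.408 -0.816
  outer loop
   vertex 1.0 2.0 1.0
   vertex 0.5 4.5 0.0
   vertex 4.0 0.0 0.5
  endloop
 endfacet
 facet normal -0.968 -0.102 0.229
  outer loop
   vertex 1.0 2.0 1.0
   vertex 1.5 4.0 4.0
   vertex 0.5 4.5 0.0
  endloop
 endfacet
 facet normal 0.756 0.549 -0.356
  outer loop
   vertex 3.0 3.0 3.0
   vertex 4.0 0.0 0.5
   vertex 0.5 4.5 0.0
  endloop
 endfacet
 facet normal 0.880 0.440 -0.176
  outer loop
   vertex 3.0 3.0 3.0
   vertex 3.5 2.0 3.0
   vertex 4.0 0.0 0.5
  endloop
 endfacet
 facet normal 0.541 0.841 -0.030
  outer loop
   vertex 3.0 3.0 3.0
   vertex 0.5 4.5 0.0
   vertex 1.5 4.0 4.0
  endloop
 endfacet
 facet normal 0.667 0.333 0.667
  outer loop
   vertex 3.0 3.0 3.0
   vertex 1.5 4.0 4.0
   vertex 3.5 2.0 3.0
  endloop
 endfacet
 facet normal -0.333 -0.667 0.667
  outer loop
   vertex 2.5 2.0 2.5
   vertex 3.5 2.0 3.0
   vertex 1.5 4.0 4.0
  endloop
 endfacet
 facet normal -0.530 -0.662 0.530
  outer loop
   vertex 2.5 2.0 2.5
   vertex 1.5 4.0 4.0
   vertex 1.0 2.0 1.0
  endloop
 endfacet
 facet normal -0.282 -0.776 0.564
  outer loop
   vertex 2.5 2.0 2.5
   vertex 4.0 0.0 0.5
   vertex 3.5 2.0 3.0
  endloop
 endfacet
 facet normal -0.444 -0.778 0.444
  outer loop
   vertex 2.5 2.0 2.5
   vertex 1.0 2.0 1.0
   vertex 4.0 0.0 0.5
  endloop
 endfacet
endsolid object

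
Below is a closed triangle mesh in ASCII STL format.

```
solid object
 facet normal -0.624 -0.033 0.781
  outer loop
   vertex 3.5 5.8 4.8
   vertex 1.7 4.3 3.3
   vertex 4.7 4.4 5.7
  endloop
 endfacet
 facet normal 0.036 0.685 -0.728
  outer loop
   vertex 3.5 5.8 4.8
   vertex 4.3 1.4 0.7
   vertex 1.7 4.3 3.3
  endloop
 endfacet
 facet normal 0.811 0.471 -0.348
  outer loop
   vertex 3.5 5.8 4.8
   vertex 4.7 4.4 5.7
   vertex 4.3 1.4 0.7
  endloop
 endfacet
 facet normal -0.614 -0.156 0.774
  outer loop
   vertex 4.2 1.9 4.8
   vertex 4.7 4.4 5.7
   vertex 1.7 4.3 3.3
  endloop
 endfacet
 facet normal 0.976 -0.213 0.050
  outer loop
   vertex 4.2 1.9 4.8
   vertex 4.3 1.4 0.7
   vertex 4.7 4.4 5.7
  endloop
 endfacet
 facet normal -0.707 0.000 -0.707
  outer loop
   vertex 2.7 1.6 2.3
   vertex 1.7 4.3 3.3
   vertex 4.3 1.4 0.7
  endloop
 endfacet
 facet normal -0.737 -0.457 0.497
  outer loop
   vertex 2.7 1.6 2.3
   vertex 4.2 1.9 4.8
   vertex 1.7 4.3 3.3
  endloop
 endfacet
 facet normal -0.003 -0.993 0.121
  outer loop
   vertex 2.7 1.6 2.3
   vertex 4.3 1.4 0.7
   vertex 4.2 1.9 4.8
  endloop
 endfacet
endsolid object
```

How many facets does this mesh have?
8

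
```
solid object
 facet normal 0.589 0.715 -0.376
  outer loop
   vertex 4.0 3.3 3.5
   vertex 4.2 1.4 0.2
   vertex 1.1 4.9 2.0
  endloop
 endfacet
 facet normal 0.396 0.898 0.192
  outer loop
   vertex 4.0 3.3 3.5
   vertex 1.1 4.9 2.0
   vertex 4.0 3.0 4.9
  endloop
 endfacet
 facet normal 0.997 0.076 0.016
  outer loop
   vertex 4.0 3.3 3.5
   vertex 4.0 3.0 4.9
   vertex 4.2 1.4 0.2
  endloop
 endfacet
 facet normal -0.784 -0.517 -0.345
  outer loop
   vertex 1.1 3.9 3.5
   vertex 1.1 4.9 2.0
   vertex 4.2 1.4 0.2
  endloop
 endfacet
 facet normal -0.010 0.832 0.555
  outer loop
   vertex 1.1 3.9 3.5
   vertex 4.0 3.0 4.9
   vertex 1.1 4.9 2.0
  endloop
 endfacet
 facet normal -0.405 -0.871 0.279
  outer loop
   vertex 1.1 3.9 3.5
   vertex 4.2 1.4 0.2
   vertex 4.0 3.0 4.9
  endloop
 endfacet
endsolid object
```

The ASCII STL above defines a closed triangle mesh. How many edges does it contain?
9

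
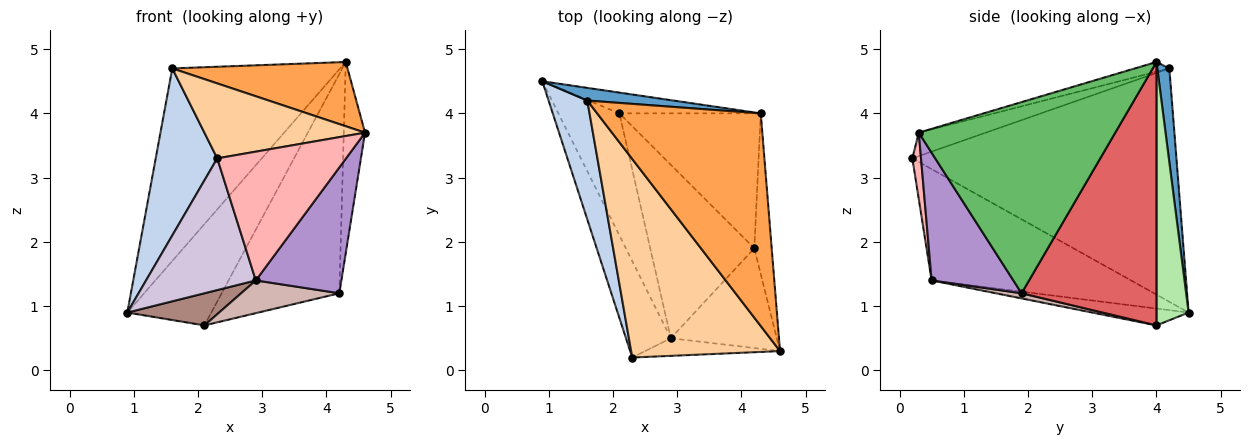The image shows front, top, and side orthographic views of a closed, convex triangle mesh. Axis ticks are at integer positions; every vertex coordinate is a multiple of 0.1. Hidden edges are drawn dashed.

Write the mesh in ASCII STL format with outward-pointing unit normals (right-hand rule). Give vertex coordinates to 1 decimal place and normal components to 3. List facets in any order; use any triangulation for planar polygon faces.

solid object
 facet normal 0.071 0.995 0.065
  outer loop
   vertex 1.6 4.2 4.7
   vertex 4.3 4.0 4.8
   vertex 0.9 4.5 0.9
  endloop
 endfacet
 facet normal -0.961 -0.224 0.159
  outer loop
   vertex 1.6 4.2 4.7
   vertex 0.9 4.5 0.9
   vertex 2.3 0.2 3.3
  endloop
 endfacet
 facet normal -0.057 -0.289 0.956
  outer loop
   vertex 1.6 4.2 4.7
   vertex 4.6 0.3 3.7
   vertex 4.3 4.0 4.8
  endloop
 endfacet
 facet normal -0.146 -0.349 0.926
  outer loop
   vertex 1.6 4.2 4.7
   vertex 2.3 0.2 3.3
   vertex 4.6 0.3 3.7
  endloop
 endfacet
 facet normal 0.990 0.107 -0.090
  outer loop
   vertex 4.2 1.9 1.2
   vertex 4.3 4.0 4.8
   vertex 4.6 0.3 3.7
  endloop
 endfacet
 facet normal 0.351 0.917 -0.188
  outer loop
   vertex 2.1 4.0 0.7
   vertex 0.9 4.5 0.9
   vertex 4.3 4.0 4.8
  endloop
 endfacet
 facet normal 0.699 0.609 -0.375
  outer loop
   vertex 2.1 4.0 0.7
   vertex 4.3 4.0 4.8
   vertex 4.2 1.9 1.2
  endloop
 endfacet
 facet normal 0.066 -0.989 -0.135
  outer loop
   vertex 2.9 0.5 1.4
   vertex 4.6 0.3 3.7
   vertex 2.3 0.2 3.3
  endloop
 endfacet
 facet normal 0.599 -0.627 -0.497
  outer loop
   vertex 2.9 0.5 1.4
   vertex 4.2 1.9 1.2
   vertex 4.6 0.3 3.7
  endloop
 endfacet
 facet normal -0.826 -0.455 -0.333
  outer loop
   vertex 2.9 0.5 1.4
   vertex 2.3 0.2 3.3
   vertex 0.9 4.5 0.9
  endloop
 endfacet
 facet normal -0.258 -0.246 -0.934
  outer loop
   vertex 2.9 0.5 1.4
   vertex 0.9 4.5 0.9
   vertex 2.1 4.0 0.7
  endloop
 endfacet
 facet normal 0.048 -0.185 -0.982
  outer loop
   vertex 2.9 0.5 1.4
   vertex 2.1 4.0 0.7
   vertex 4.2 1.9 1.2
  endloop
 endfacet
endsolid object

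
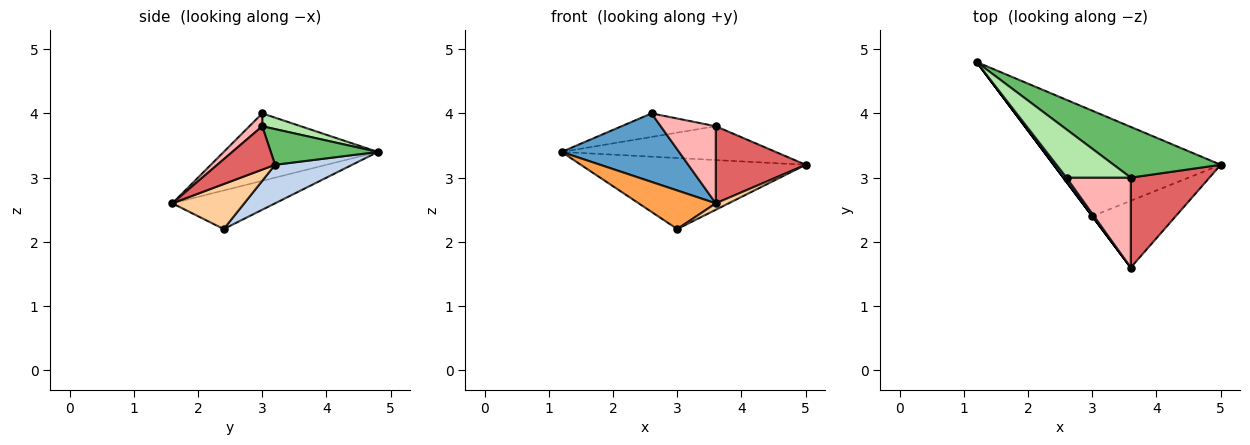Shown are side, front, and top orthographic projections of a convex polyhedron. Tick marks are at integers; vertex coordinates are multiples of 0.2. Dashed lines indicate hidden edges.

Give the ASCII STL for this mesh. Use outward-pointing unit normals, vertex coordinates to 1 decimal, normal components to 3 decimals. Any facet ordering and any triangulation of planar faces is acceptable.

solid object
 facet normal -0.795 -0.606 0.038
  outer loop
   vertex 2.6 3.0 4.0
   vertex 1.2 4.8 3.4
   vertex 3.6 1.6 2.6
  endloop
 endfacet
 facet normal 0.188 0.548 -0.815
  outer loop
   vertex 3.0 2.4 2.2
   vertex 1.2 4.8 3.4
   vertex 5.0 3.2 3.2
  endloop
 endfacet
 facet normal -0.800 -0.600 0.000
  outer loop
   vertex 3.0 2.4 2.2
   vertex 3.6 1.6 2.6
   vertex 1.2 4.8 3.4
  endloop
 endfacet
 facet normal 0.472 -0.084 -0.877
  outer loop
   vertex 3.0 2.4 2.2
   vertex 5.0 3.2 3.2
   vertex 3.6 1.6 2.6
  endloop
 endfacet
 facet normal 0.267 0.535 0.802
  outer loop
   vertex 3.6 3.0 3.8
   vertex 5.0 3.2 3.2
   vertex 1.2 4.8 3.4
  endloop
 endfacet
 facet normal 0.177 0.432 0.884
  outer loop
   vertex 3.6 3.0 3.8
   vertex 1.2 4.8 3.4
   vertex 2.6 3.0 4.0
  endloop
 endfacet
 facet normal 0.386 -0.600 0.700
  outer loop
   vertex 3.6 3.0 3.8
   vertex 3.6 1.6 2.6
   vertex 5.0 3.2 3.2
  endloop
 endfacet
 facet normal 0.150 -0.643 0.751
  outer loop
   vertex 3.6 3.0 3.8
   vertex 2.6 3.0 4.0
   vertex 3.6 1.6 2.6
  endloop
 endfacet
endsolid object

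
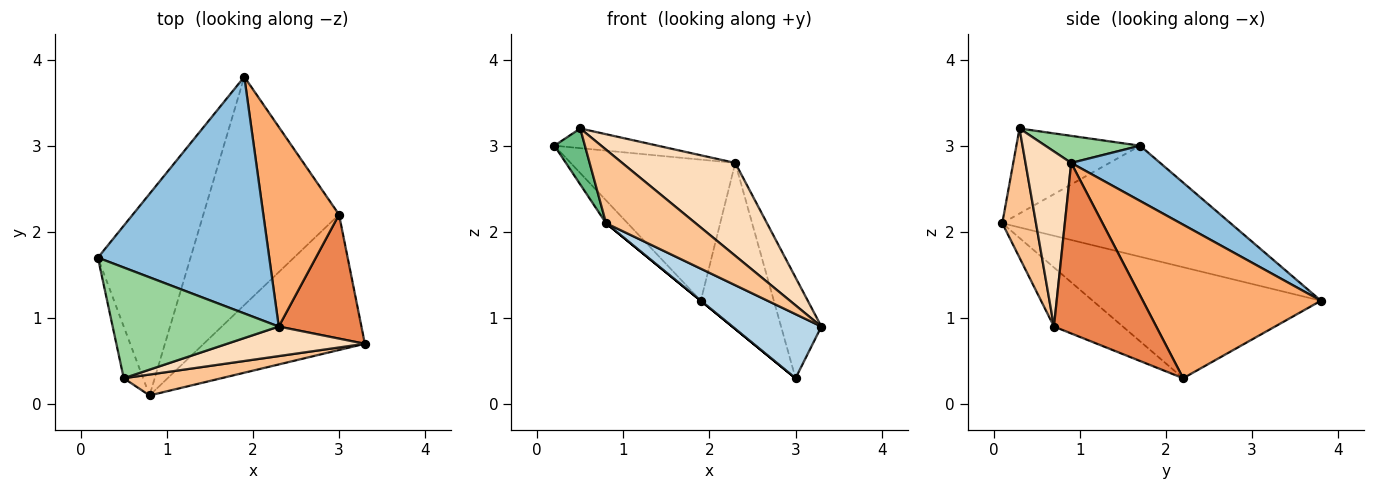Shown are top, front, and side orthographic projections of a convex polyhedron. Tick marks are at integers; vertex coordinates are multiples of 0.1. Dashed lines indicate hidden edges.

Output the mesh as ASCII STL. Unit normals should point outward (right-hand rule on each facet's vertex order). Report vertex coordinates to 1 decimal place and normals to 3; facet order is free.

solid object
 facet normal -0.766 0.072 -0.639
  outer loop
   vertex 0.8 0.1 2.1
   vertex 0.2 1.7 3.0
   vertex 1.9 3.8 1.2
  endloop
 endfacet
 facet normal 0.267 0.494 0.828
  outer loop
   vertex 2.3 0.9 2.8
   vertex 1.9 3.8 1.2
   vertex 0.2 1.7 3.0
  endloop
 endfacet
 facet normal -0.314 -0.406 -0.858
  outer loop
   vertex 3.0 2.2 0.3
   vertex 3.3 0.7 0.9
   vertex 0.8 0.1 2.1
  endloop
 endfacet
 facet normal -0.633 0.000 -0.774
  outer loop
   vertex 3.0 2.2 0.3
   vertex 0.8 0.1 2.1
   vertex 1.9 3.8 1.2
  endloop
 endfacet
 facet normal 0.848 0.334 0.411
  outer loop
   vertex 3.0 2.2 0.3
   vertex 2.3 0.9 2.8
   vertex 3.3 0.7 0.9
  endloop
 endfacet
 facet normal 0.842 0.345 0.415
  outer loop
   vertex 3.0 2.2 0.3
   vertex 1.9 3.8 1.2
   vertex 2.3 0.9 2.8
  endloop
 endfacet
 facet normal 0.341 -0.904 0.257
  outer loop
   vertex 0.5 0.3 3.2
   vertex 0.8 0.1 2.1
   vertex 3.3 0.7 0.9
  endloop
 endfacet
 facet normal 0.359 -0.889 0.283
  outer loop
   vertex 0.5 0.3 3.2
   vertex 3.3 0.7 0.9
   vertex 2.3 0.9 2.8
  endloop
 endfacet
 facet normal -0.948 -0.234 -0.216
  outer loop
   vertex 0.5 0.3 3.2
   vertex 0.2 1.7 3.0
   vertex 0.8 0.1 2.1
  endloop
 endfacet
 facet normal 0.158 0.173 0.972
  outer loop
   vertex 0.5 0.3 3.2
   vertex 2.3 0.9 2.8
   vertex 0.2 1.7 3.0
  endloop
 endfacet
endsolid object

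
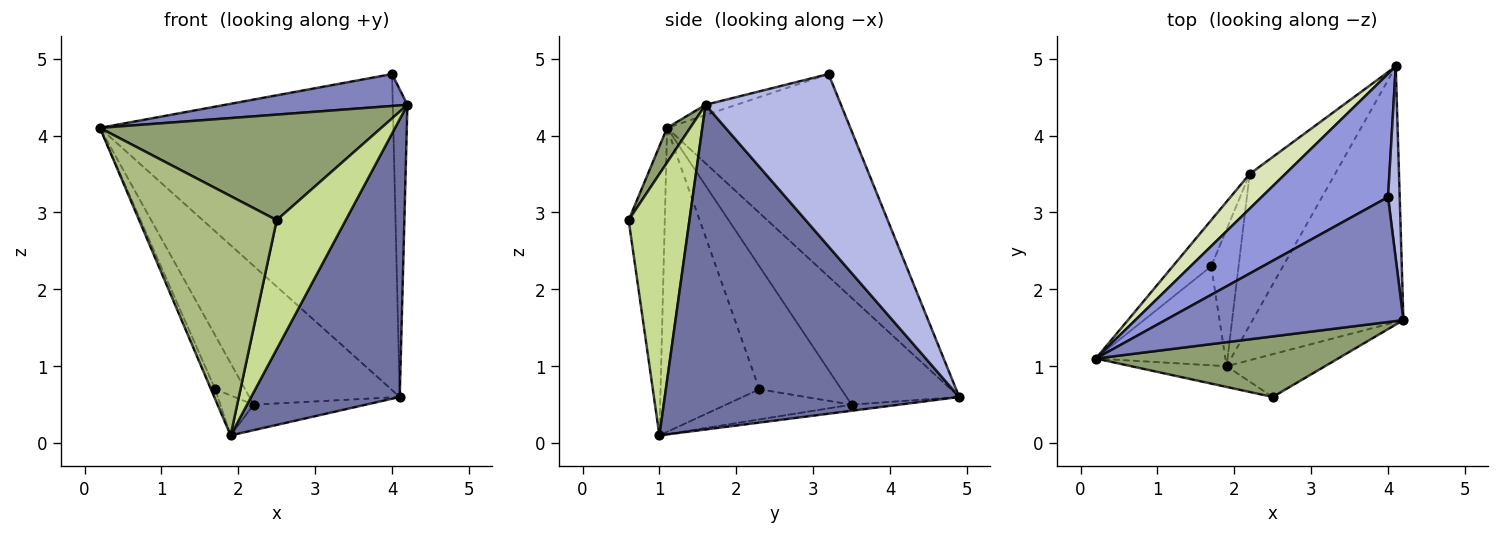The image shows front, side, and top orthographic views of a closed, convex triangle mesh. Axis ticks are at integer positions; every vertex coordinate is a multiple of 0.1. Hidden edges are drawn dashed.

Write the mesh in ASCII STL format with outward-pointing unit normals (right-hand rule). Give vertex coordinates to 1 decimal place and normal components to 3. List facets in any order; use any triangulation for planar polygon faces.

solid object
 facet normal 0.825 -0.416 -0.383
  outer loop
   vertex 1.9 1.0 0.1
   vertex 4.1 4.9 0.6
   vertex 4.2 1.6 4.4
  endloop
 endfacet
 facet normal -0.042 -0.247 0.968
  outer loop
   vertex 4.0 3.2 4.8
   vertex 0.2 1.1 4.1
   vertex 4.2 1.6 4.4
  endloop
 endfacet
 facet normal -0.503 0.805 0.314
  outer loop
   vertex 4.0 3.2 4.8
   vertex 4.1 4.9 0.6
   vertex 0.2 1.1 4.1
  endloop
 endfacet
 facet normal 0.992 0.107 0.067
  outer loop
   vertex 4.0 3.2 4.8
   vertex 4.2 1.6 4.4
   vertex 4.1 4.9 0.6
  endloop
 endfacet
 facet normal 0.071 -0.865 0.496
  outer loop
   vertex 2.5 0.6 2.9
   vertex 4.2 1.6 4.4
   vertex 0.2 1.1 4.1
  endloop
 endfacet
 facet normal -0.253 -0.964 -0.083
  outer loop
   vertex 2.5 0.6 2.9
   vertex 0.2 1.1 4.1
   vertex 1.9 1.0 0.1
  endloop
 endfacet
 facet normal 0.641 -0.728 -0.241
  outer loop
   vertex 2.5 0.6 2.9
   vertex 1.9 1.0 0.1
   vertex 4.2 1.6 4.4
  endloop
 endfacet
 facet normal -0.588 0.784 0.196
  outer loop
   vertex 2.2 3.5 0.5
   vertex 0.2 1.1 4.1
   vertex 4.1 4.9 0.6
  endloop
 endfacet
 facet normal -0.070 0.166 -0.984
  outer loop
   vertex 2.2 3.5 0.5
   vertex 4.1 4.9 0.6
   vertex 1.9 1.0 0.1
  endloop
 endfacet
 facet normal -0.919 0.039 -0.392
  outer loop
   vertex 1.7 2.3 0.7
   vertex 1.9 1.0 0.1
   vertex 0.2 1.1 4.1
  endloop
 endfacet
 facet normal -0.901 0.329 -0.282
  outer loop
   vertex 1.7 2.3 0.7
   vertex 0.2 1.1 4.1
   vertex 2.2 3.5 0.5
  endloop
 endfacet
 facet normal -0.726 0.193 -0.660
  outer loop
   vertex 1.7 2.3 0.7
   vertex 2.2 3.5 0.5
   vertex 1.9 1.0 0.1
  endloop
 endfacet
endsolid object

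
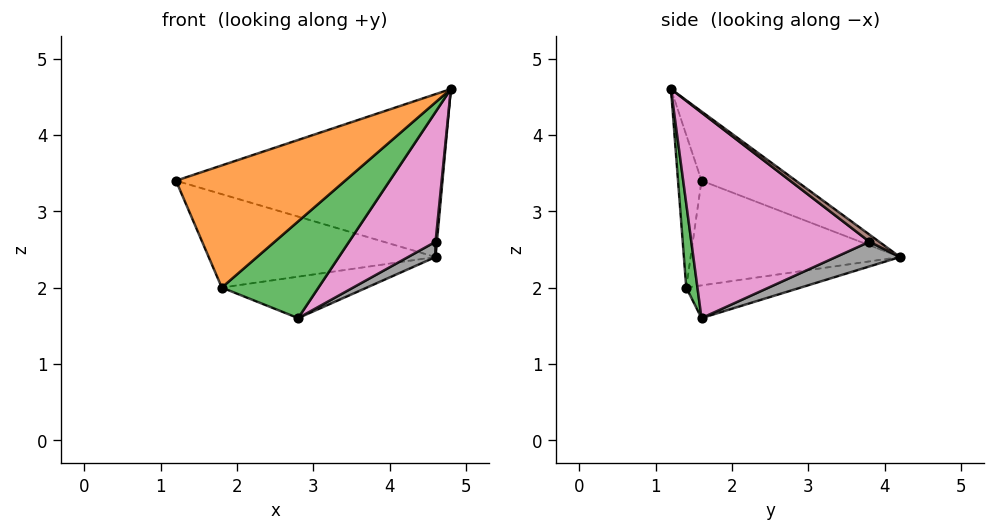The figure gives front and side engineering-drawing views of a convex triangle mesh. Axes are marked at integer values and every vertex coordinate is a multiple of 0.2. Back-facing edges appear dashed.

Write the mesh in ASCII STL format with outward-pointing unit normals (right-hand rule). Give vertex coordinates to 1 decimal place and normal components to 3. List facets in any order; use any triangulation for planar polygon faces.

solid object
 facet normal -0.202 0.570 0.796
  outer loop
   vertex 4.6 4.2 2.4
   vertex 1.2 1.6 3.4
   vertex 4.8 1.2 4.6
  endloop
 endfacet
 facet normal -0.137 -0.987 0.082
  outer loop
   vertex 1.8 1.4 2.0
   vertex 4.8 1.2 4.6
   vertex 1.2 1.6 3.4
  endloop
 endfacet
 facet normal 0.113 -0.972 -0.205
  outer loop
   vertex 1.8 1.4 2.0
   vertex 2.8 1.6 1.6
   vertex 4.8 1.2 4.6
  endloop
 endfacet
 facet normal -0.631 0.683 -0.368
  outer loop
   vertex 1.8 1.4 2.0
   vertex 1.2 1.6 3.4
   vertex 4.6 4.2 2.4
  endloop
 endfacet
 facet normal -0.405 0.513 -0.756
  outer loop
   vertex 1.8 1.4 2.0
   vertex 4.6 4.2 2.4
   vertex 2.8 1.6 1.6
  endloop
 endfacet
 facet normal 0.953 -0.136 -0.272
  outer loop
   vertex 4.6 3.8 2.6
   vertex 4.6 4.2 2.4
   vertex 4.8 1.2 4.6
  endloop
 endfacet
 facet normal 0.751 -0.365 -0.550
  outer loop
   vertex 4.6 3.8 2.6
   vertex 4.8 1.2 4.6
   vertex 2.8 1.6 1.6
  endloop
 endfacet
 facet normal 0.722 -0.309 -0.619
  outer loop
   vertex 4.6 3.8 2.6
   vertex 2.8 1.6 1.6
   vertex 4.6 4.2 2.4
  endloop
 endfacet
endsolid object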